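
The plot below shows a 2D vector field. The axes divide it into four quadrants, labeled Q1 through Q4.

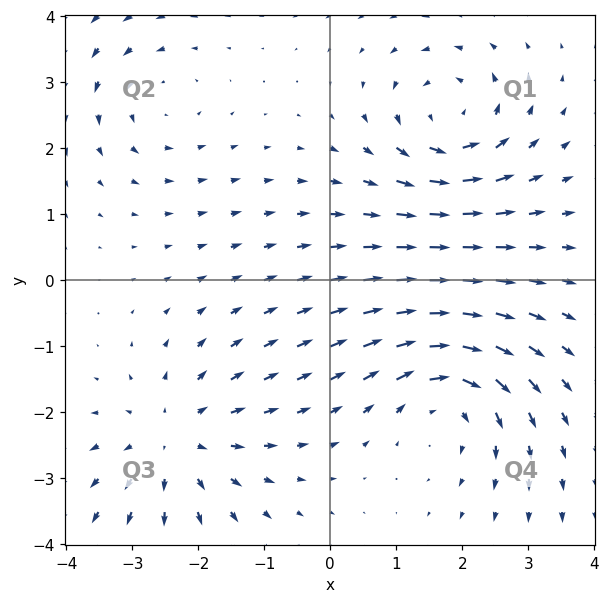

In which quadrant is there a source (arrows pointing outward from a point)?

The source sits at approximately (-2.3, -2.4), which lies in quadrant Q3. The divergence there is about +4, positive as expected for a source.

Q3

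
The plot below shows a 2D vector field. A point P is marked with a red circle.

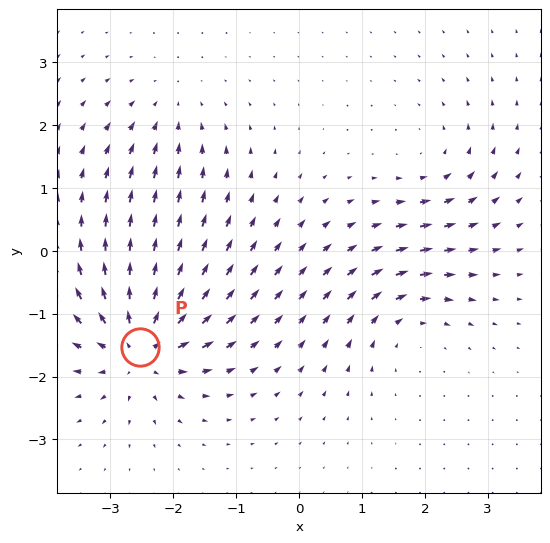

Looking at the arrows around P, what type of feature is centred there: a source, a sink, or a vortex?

At P (-2.5, -1.5) the arrows spread outward. Divergence about +7, curl ≈0 — positive divergence with near-zero curl is a source.

source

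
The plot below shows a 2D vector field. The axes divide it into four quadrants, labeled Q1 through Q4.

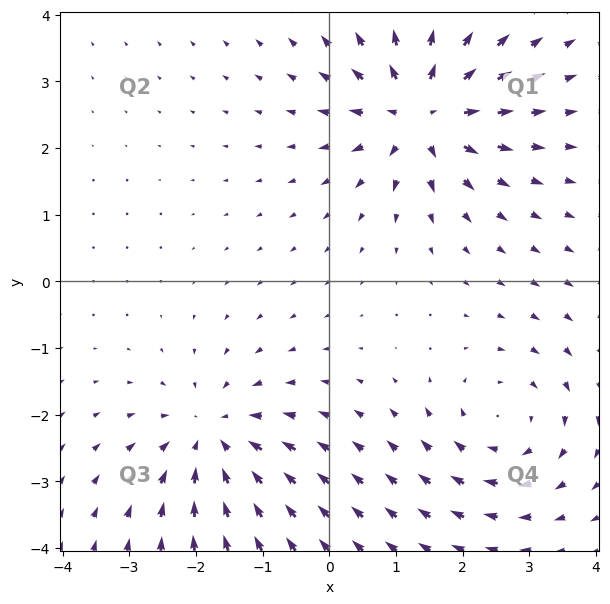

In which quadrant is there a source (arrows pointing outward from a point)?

The source sits at approximately (1.4, 2.5), which lies in quadrant Q1. The divergence there is about +7, positive as expected for a source.

Q1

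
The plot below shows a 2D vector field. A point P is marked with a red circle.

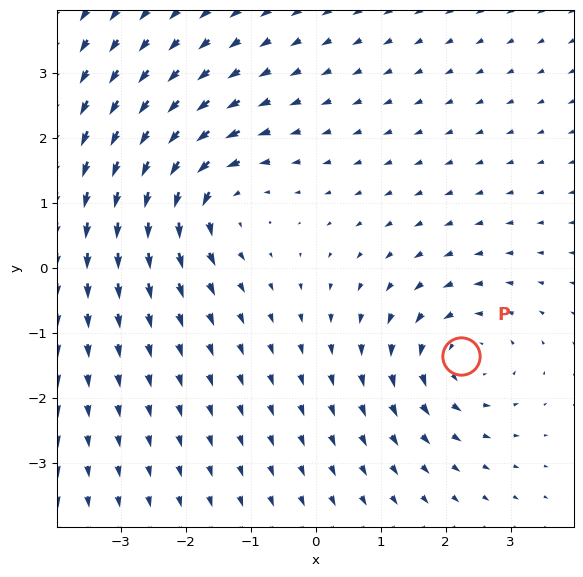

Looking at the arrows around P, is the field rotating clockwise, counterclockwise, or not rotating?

counterclockwise

Near P at (2.2, -1.4) the arrows circulate counterclockwise. The curl (z-component) there is about +3; positive curl means counterclockwise rotation.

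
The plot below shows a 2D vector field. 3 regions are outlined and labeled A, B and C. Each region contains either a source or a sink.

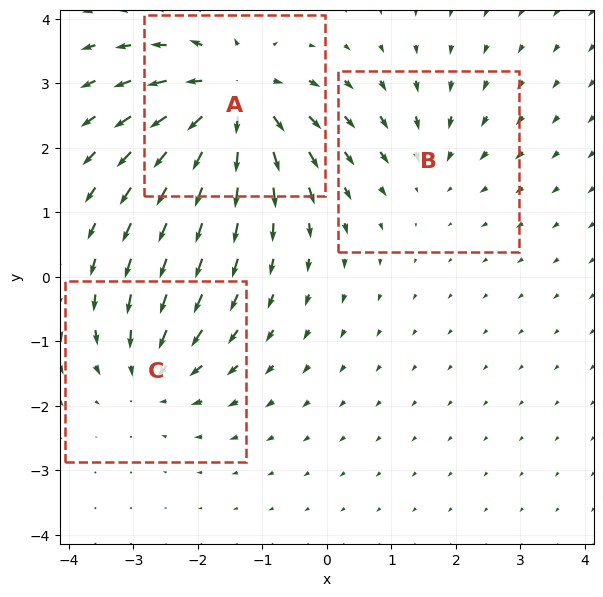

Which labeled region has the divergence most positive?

A

Divergence at each region's feature centre — A: about +6, B: about -2, C: about -4. Region A is most positive.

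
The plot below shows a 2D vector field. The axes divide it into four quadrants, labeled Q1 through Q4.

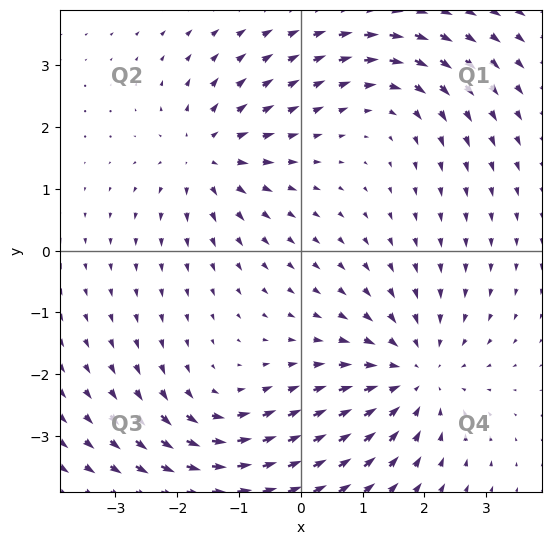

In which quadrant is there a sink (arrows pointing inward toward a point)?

Q4

The sink sits at approximately (1.8, -2.0), which lies in quadrant Q4. The divergence there is about -3, negative as expected for a sink.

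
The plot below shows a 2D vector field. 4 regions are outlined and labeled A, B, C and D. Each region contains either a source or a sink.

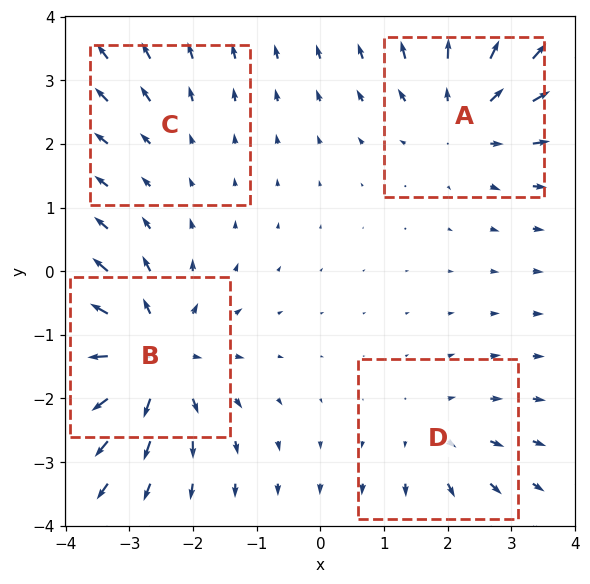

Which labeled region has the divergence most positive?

Divergence at each region's feature centre — A: about +5, B: about +7, C: about +2, D: about +3. Region B is most positive.

B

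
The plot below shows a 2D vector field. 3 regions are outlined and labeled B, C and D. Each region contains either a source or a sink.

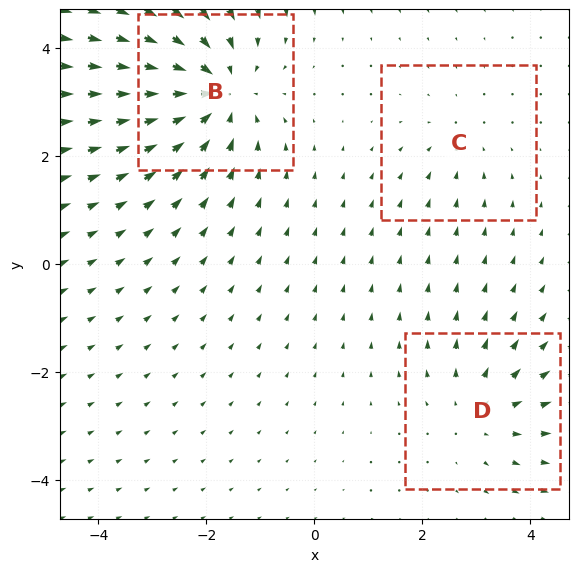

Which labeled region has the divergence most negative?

Divergence at each region's feature centre — B: about -5, C: about -2, D: about +3. Region B is most negative.

B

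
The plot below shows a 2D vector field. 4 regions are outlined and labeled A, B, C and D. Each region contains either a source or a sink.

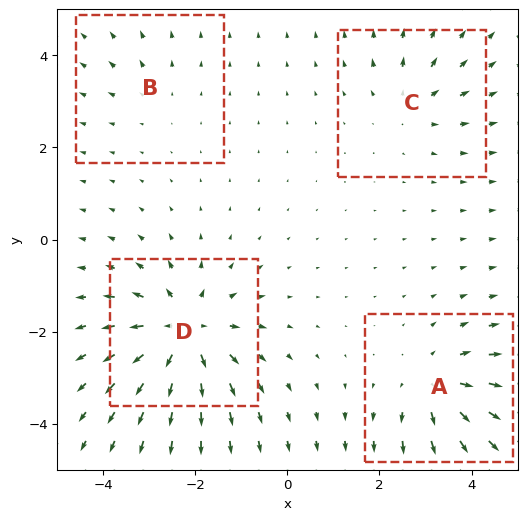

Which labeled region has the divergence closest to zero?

B

Divergence at each region's feature centre — A: about +5, B: about +2, C: about +4, D: about +7. Region B is closest to zero.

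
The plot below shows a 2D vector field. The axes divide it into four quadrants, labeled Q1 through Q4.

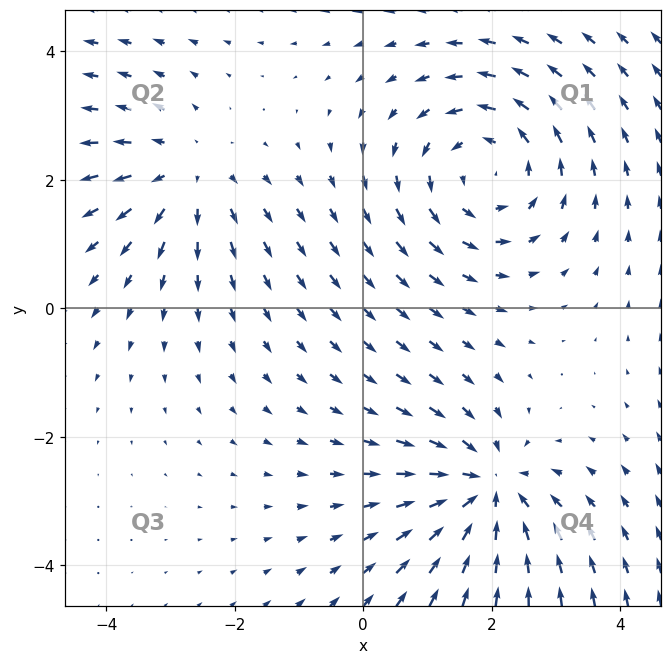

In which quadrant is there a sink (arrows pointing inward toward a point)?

The sink sits at approximately (1.9, -2.8), which lies in quadrant Q4. The divergence there is about -5, negative as expected for a sink.

Q4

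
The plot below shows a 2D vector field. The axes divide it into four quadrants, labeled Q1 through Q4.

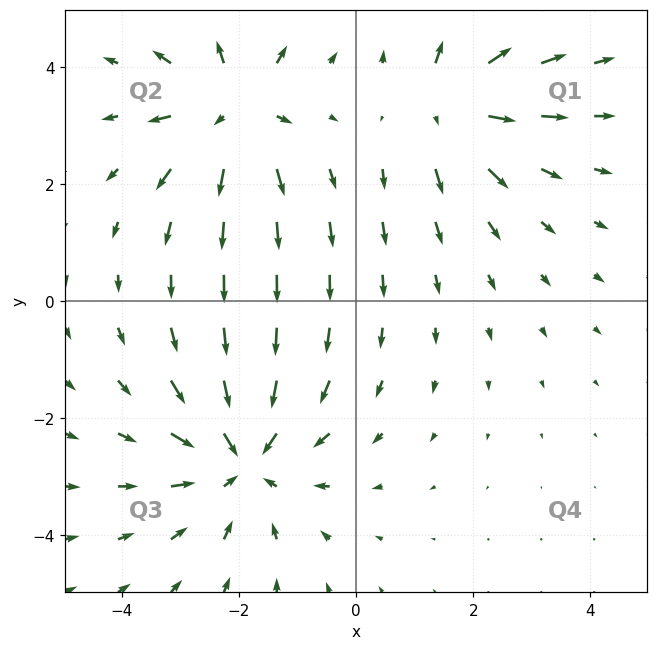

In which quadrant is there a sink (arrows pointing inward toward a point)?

Q3

The sink sits at approximately (-1.9, -2.7), which lies in quadrant Q3. The divergence there is about -4, negative as expected for a sink.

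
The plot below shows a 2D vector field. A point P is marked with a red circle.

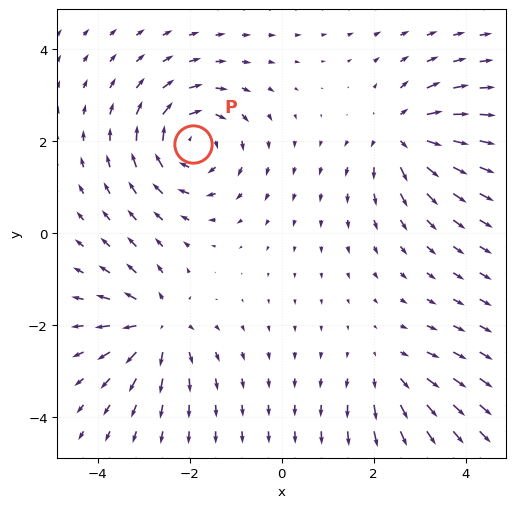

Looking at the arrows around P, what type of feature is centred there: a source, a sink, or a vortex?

vortex

At P (-1.9, 1.9) the arrows circulate clockwise. Divergence ≈0, curl about -5 — near-zero divergence with nonzero curl is a vortex.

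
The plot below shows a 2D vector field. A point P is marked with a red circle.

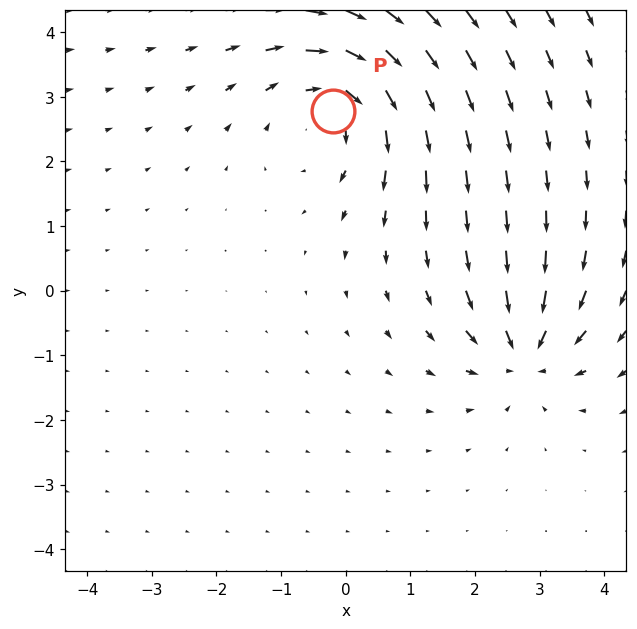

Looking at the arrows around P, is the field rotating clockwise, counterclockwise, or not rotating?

Near P at (-0.2, 2.8) the arrows circulate clockwise. The curl (z-component) there is about -4; negative curl means clockwise rotation.

clockwise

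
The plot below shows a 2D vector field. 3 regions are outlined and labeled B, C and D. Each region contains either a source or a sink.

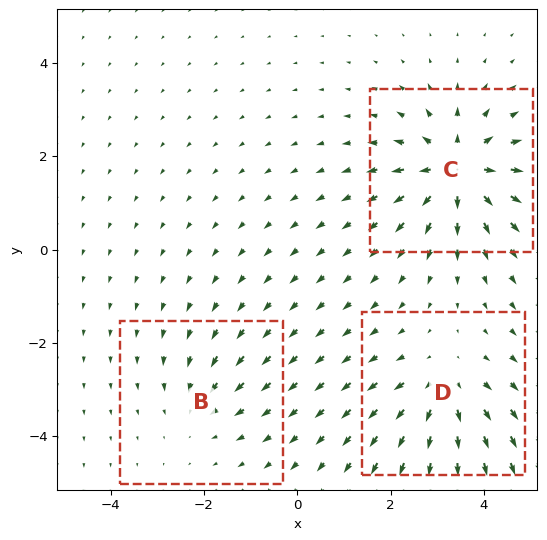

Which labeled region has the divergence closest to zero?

B

Divergence at each region's feature centre — B: about -2, C: about +5, D: about +3. Region B is closest to zero.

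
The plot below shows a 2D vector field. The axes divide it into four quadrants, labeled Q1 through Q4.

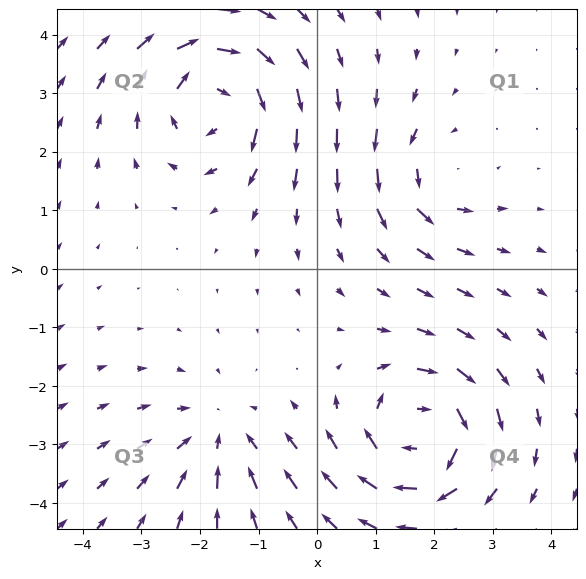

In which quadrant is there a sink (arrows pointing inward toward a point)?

The sink sits at approximately (-1.7, -2.9), which lies in quadrant Q3. The divergence there is about -3, negative as expected for a sink.

Q3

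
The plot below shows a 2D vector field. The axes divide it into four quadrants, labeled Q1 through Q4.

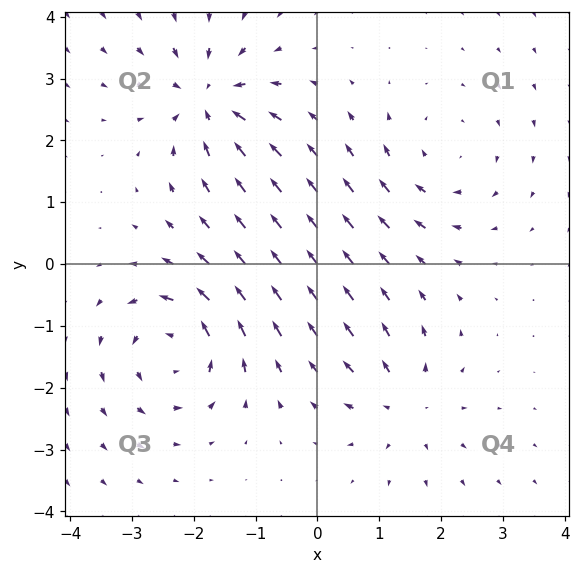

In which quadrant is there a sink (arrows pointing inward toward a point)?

The sink sits at approximately (-1.8, 2.7), which lies in quadrant Q2. The divergence there is about -6, negative as expected for a sink.

Q2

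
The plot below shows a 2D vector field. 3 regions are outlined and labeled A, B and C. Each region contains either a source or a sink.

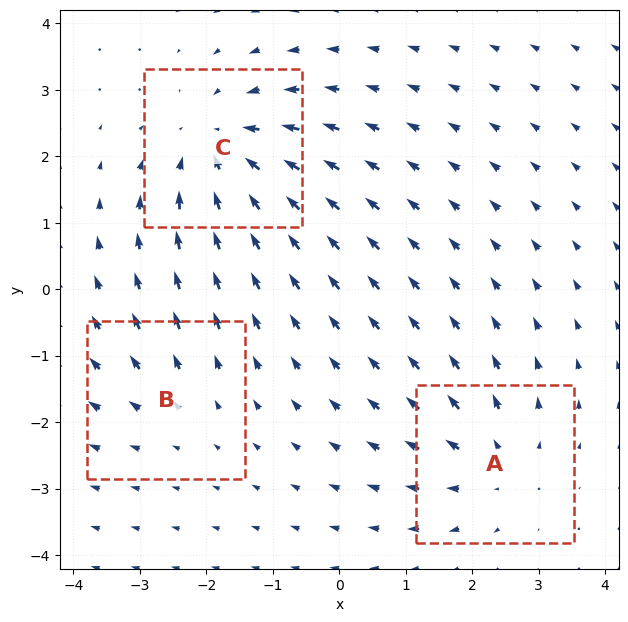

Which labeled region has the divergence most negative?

C

Divergence at each region's feature centre — A: about +3, B: about +2, C: about -4. Region C is most negative.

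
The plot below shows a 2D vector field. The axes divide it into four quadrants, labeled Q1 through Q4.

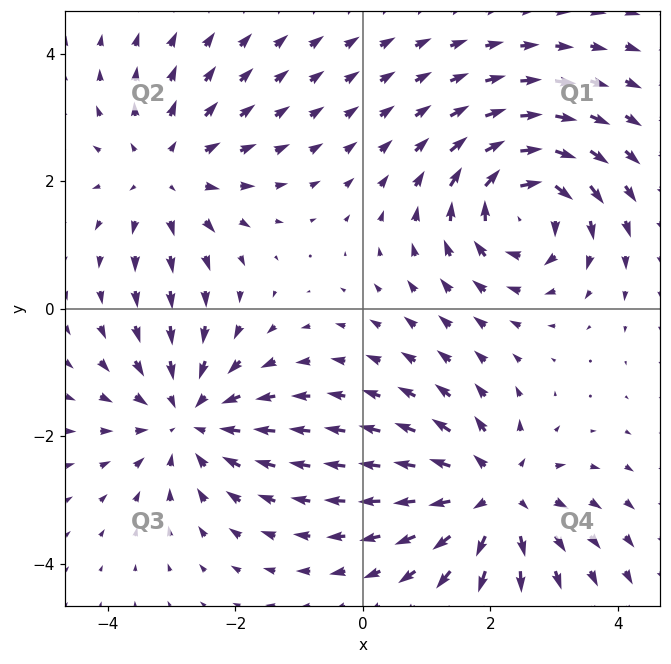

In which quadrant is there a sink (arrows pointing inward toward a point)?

The sink sits at approximately (-2.7, -1.7), which lies in quadrant Q3. The divergence there is about -4, negative as expected for a sink.

Q3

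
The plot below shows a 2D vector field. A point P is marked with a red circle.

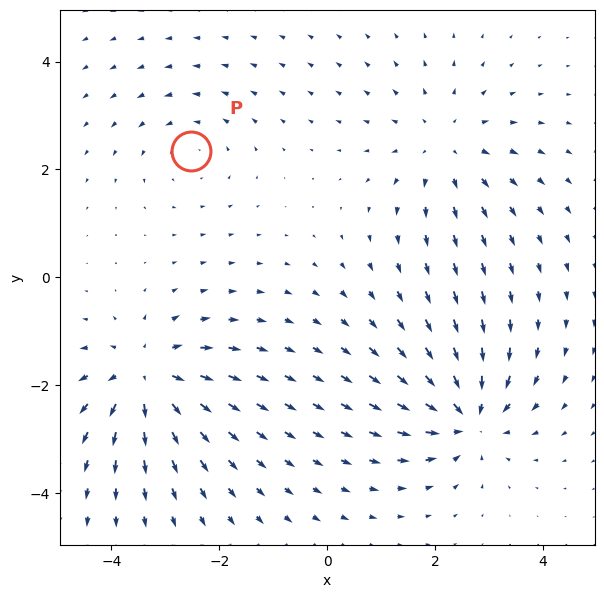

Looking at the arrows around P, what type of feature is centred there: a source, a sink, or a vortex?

vortex

At P (-2.5, 2.3) the arrows circulate counterclockwise. Divergence ≈0, curl about +2 — near-zero divergence with nonzero curl is a vortex.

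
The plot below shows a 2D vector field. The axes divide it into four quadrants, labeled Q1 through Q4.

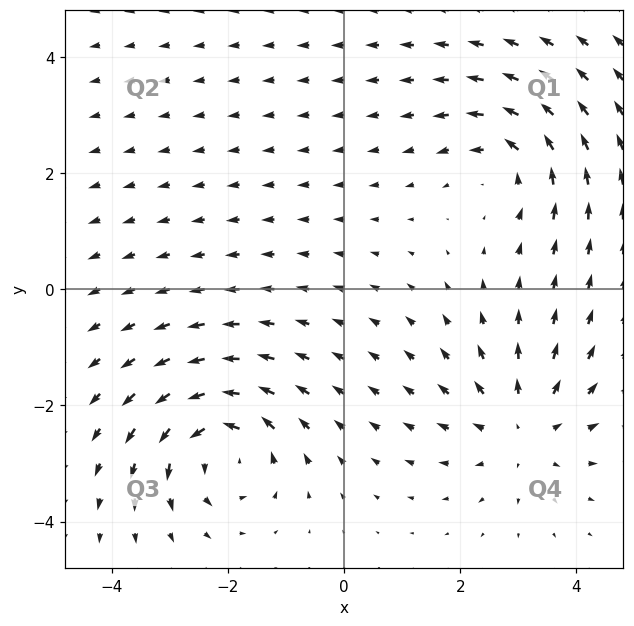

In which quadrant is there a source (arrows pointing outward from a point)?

The source sits at approximately (3.1, -2.4), which lies in quadrant Q4. The divergence there is about +4, positive as expected for a source.

Q4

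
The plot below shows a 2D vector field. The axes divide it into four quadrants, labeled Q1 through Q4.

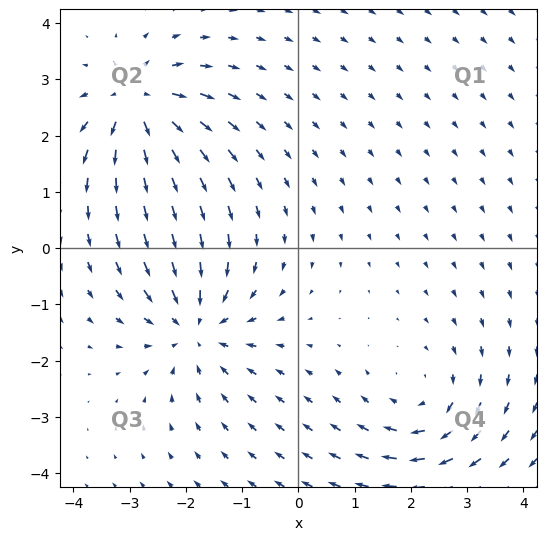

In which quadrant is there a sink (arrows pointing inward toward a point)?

Q3

The sink sits at approximately (-1.8, -1.4), which lies in quadrant Q3. The divergence there is about -4, negative as expected for a sink.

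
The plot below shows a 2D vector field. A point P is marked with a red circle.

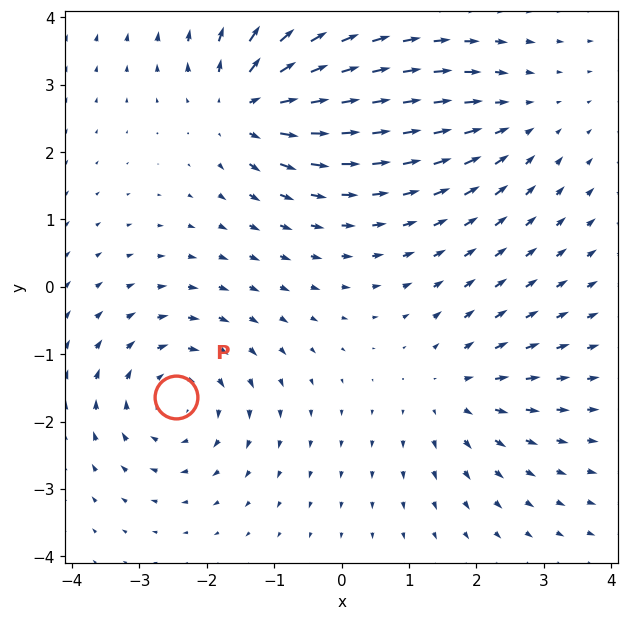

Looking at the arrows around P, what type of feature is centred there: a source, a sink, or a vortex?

vortex

At P (-2.5, -1.6) the arrows circulate clockwise. Divergence ≈0, curl about -5 — near-zero divergence with nonzero curl is a vortex.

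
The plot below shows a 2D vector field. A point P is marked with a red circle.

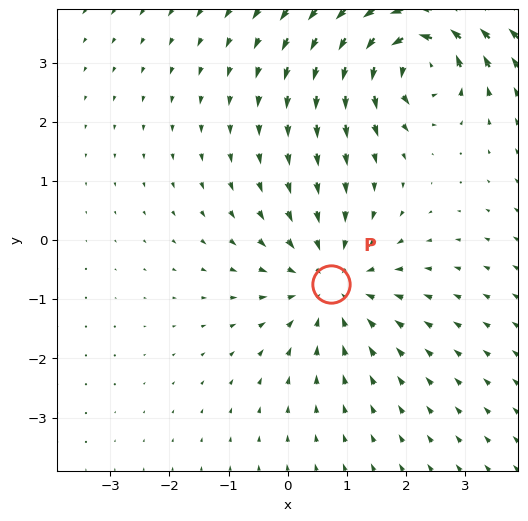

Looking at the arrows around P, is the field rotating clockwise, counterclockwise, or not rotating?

not rotating

Near P at (0.7, -0.7) the arrows show no circulation. The curl there is ≈0.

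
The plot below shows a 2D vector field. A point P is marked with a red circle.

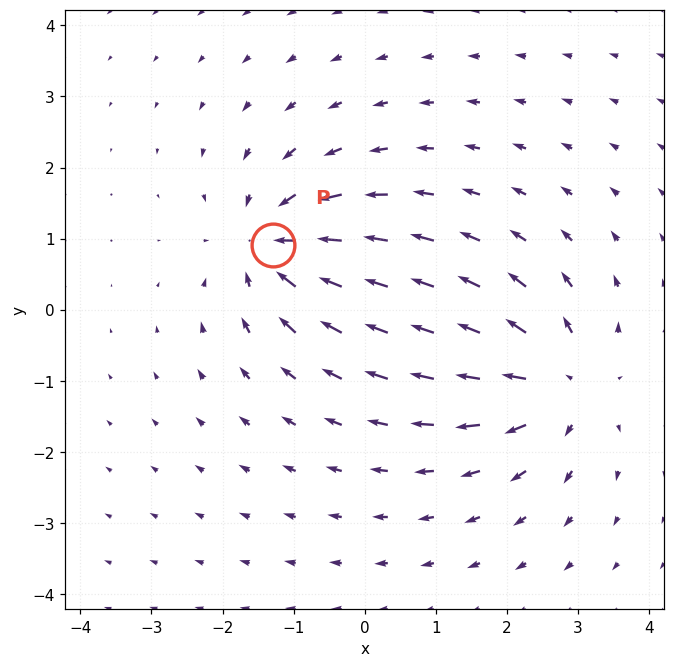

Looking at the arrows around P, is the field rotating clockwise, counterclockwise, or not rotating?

Near P at (-1.3, 0.9) the arrows show no circulation. The curl there is ≈0.

not rotating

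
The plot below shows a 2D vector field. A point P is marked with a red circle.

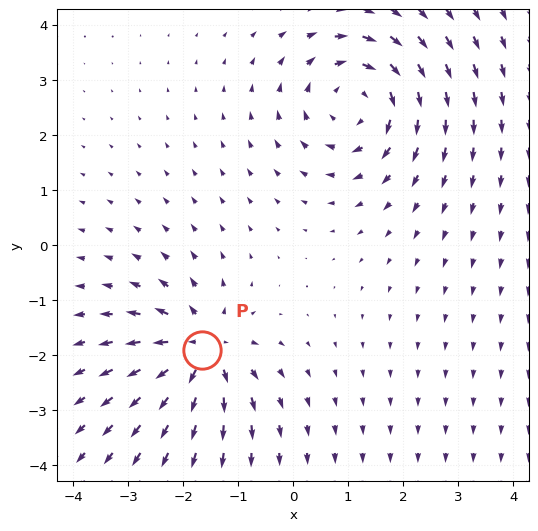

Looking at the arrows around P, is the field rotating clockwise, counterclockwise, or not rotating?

Near P at (-1.7, -1.9) the arrows show no circulation. The curl there is ≈0.

not rotating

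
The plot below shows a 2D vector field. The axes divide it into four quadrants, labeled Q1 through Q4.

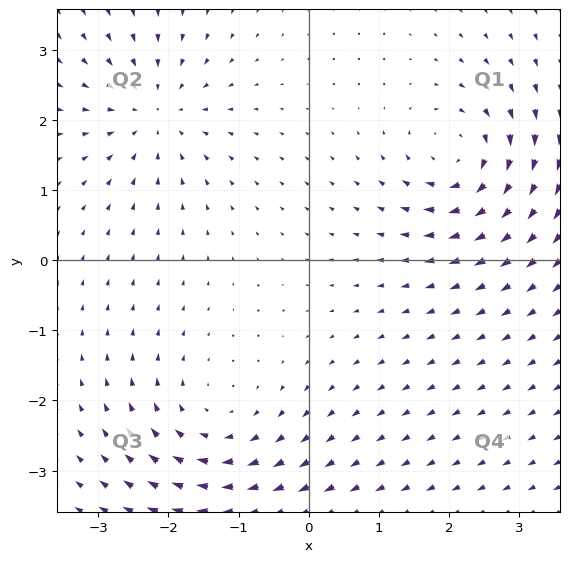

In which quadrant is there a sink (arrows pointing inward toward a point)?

Q2

The sink sits at approximately (-2.2, 2.1), which lies in quadrant Q2. The divergence there is about -5, negative as expected for a sink.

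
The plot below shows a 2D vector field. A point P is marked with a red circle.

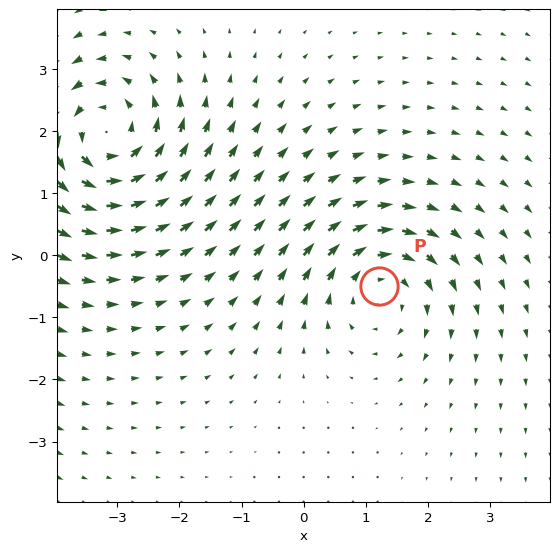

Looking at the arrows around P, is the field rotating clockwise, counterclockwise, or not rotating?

clockwise

Near P at (1.2, -0.5) the arrows circulate clockwise. The curl (z-component) there is about -3; negative curl means clockwise rotation.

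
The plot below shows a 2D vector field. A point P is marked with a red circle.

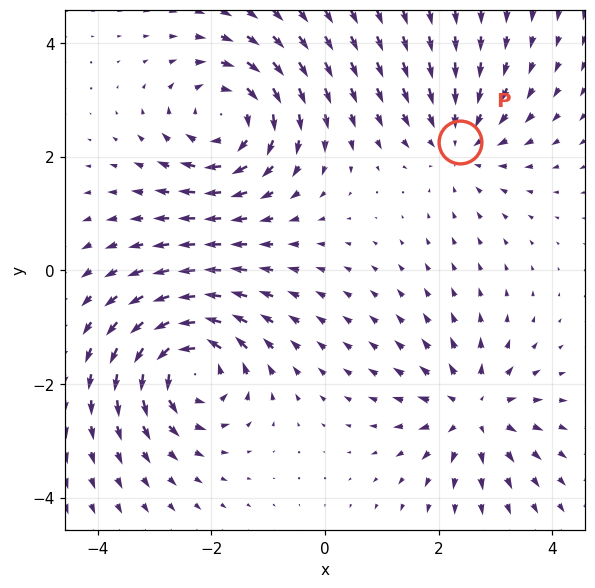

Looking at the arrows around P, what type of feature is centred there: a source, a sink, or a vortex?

At P (2.4, 2.3) the arrows converge inward. Divergence about -4, curl ≈0 — negative divergence with near-zero curl is a sink.

sink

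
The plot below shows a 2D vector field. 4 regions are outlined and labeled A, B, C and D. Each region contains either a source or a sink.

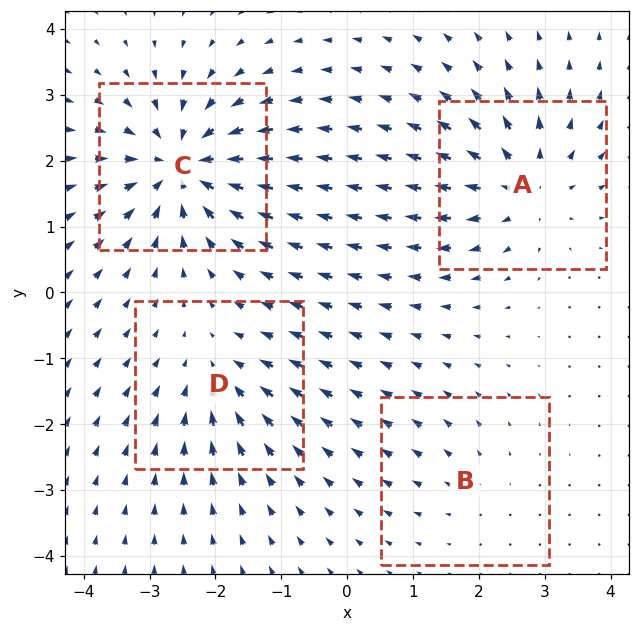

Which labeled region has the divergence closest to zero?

B

Divergence at each region's feature centre — A: about +6, B: about +2, C: about -8, D: about -4. Region B is closest to zero.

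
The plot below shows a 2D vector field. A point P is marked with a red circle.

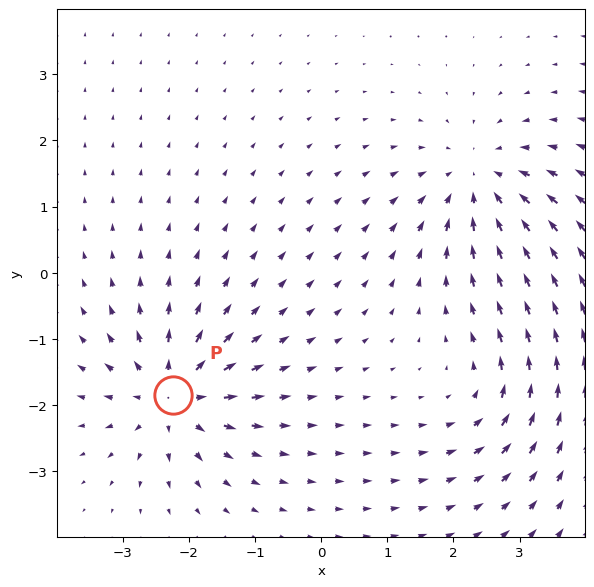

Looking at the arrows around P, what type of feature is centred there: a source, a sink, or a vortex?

source

At P (-2.2, -1.8) the arrows spread outward. Divergence about +7, curl ≈0 — positive divergence with near-zero curl is a source.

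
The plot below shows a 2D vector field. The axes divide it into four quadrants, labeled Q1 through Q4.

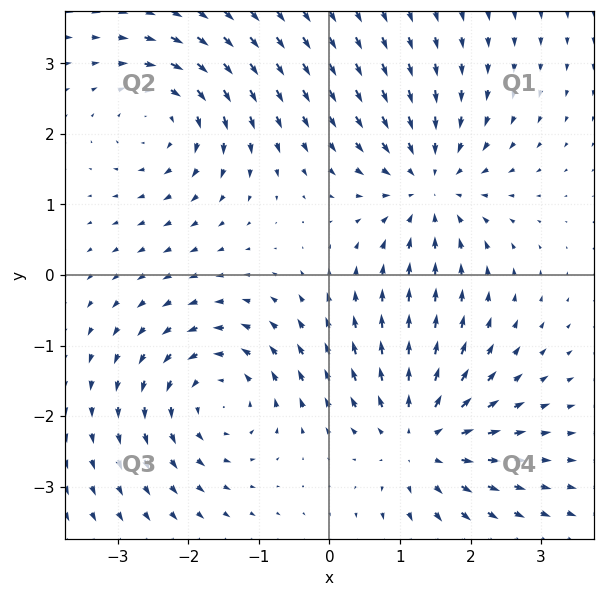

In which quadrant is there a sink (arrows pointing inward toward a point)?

Q1

The sink sits at approximately (1.4, 1.3), which lies in quadrant Q1. The divergence there is about -3, negative as expected for a sink.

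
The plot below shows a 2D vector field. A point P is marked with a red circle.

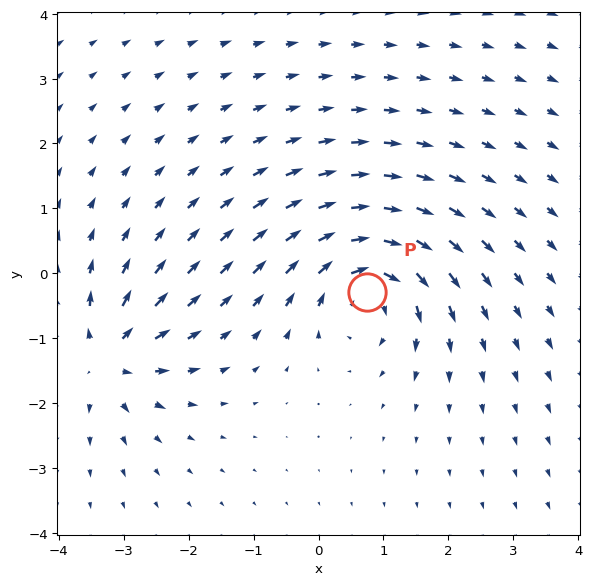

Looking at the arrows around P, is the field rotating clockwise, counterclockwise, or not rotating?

clockwise

Near P at (0.7, -0.3) the arrows circulate clockwise. The curl (z-component) there is about -6; negative curl means clockwise rotation.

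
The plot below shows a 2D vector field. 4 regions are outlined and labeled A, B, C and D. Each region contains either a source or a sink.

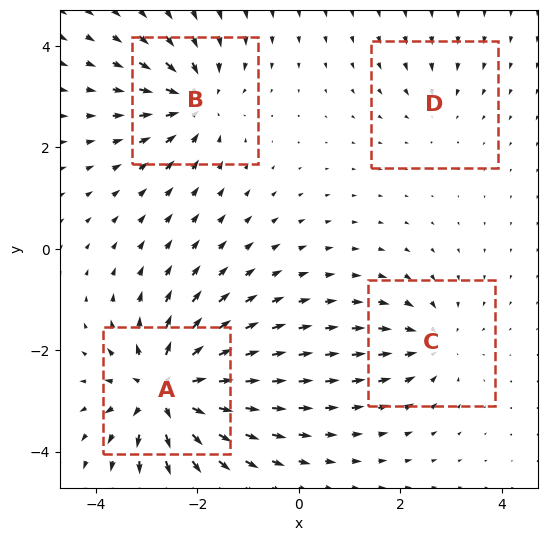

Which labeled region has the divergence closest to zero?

Divergence at each region's feature centre — A: about +8, B: about -5, C: about -4, D: about -2. Region D is closest to zero.

D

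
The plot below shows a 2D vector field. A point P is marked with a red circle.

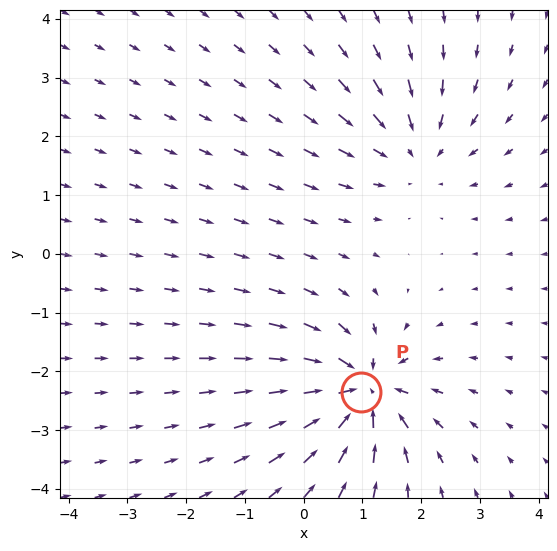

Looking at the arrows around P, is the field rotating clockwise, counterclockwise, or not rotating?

not rotating

Near P at (1.0, -2.3) the arrows show no circulation. The curl there is ≈0.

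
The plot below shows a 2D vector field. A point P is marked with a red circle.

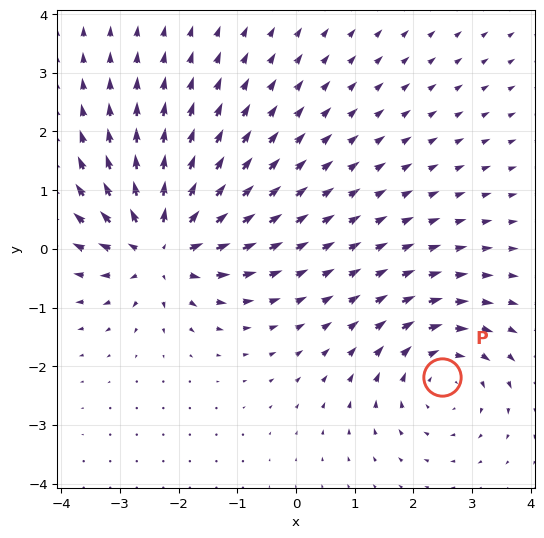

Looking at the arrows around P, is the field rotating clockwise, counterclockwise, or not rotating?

Near P at (2.5, -2.2) the arrows circulate clockwise. The curl (z-component) there is about -3; negative curl means clockwise rotation.

clockwise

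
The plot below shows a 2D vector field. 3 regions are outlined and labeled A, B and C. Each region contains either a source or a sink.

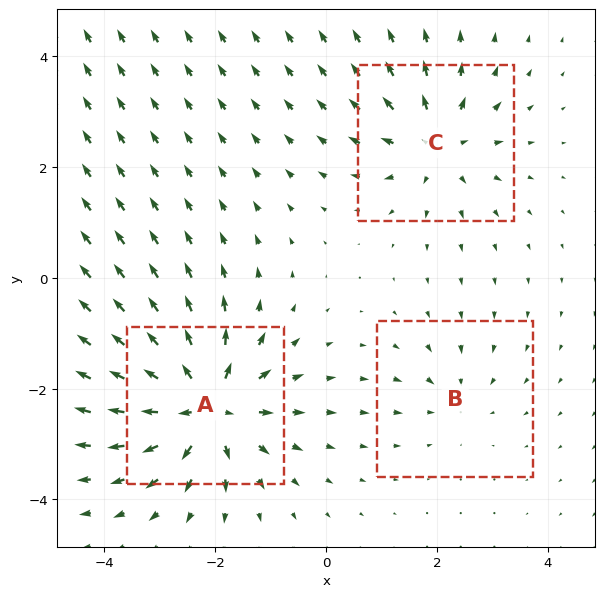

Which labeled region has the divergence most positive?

Divergence at each region's feature centre — A: about +6, B: about -2, C: about +4. Region A is most positive.

A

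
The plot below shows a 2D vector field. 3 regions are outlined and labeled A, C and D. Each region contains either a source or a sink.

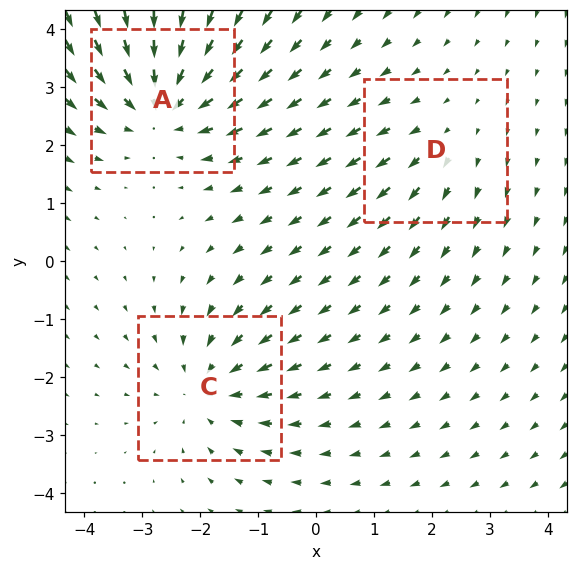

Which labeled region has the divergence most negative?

Divergence at each region's feature centre — A: about -4, C: about -3, D: about +2. Region A is most negative.

A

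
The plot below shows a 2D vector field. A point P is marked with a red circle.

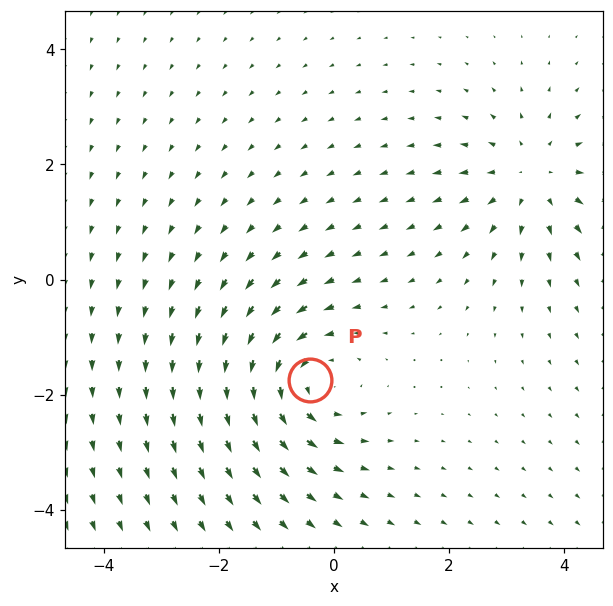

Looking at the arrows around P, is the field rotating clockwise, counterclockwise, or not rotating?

Near P at (-0.4, -1.8) the arrows circulate counterclockwise. The curl (z-component) there is about +3; positive curl means counterclockwise rotation.

counterclockwise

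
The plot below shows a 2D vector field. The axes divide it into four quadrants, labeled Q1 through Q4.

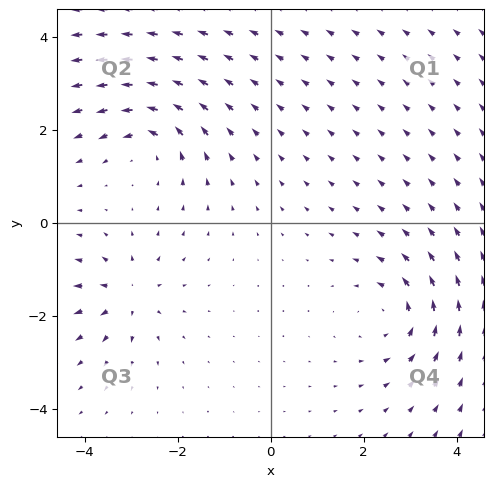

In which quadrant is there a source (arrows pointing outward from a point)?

The source sits at approximately (-3.1, -1.5), which lies in quadrant Q3. The divergence there is about +4, positive as expected for a source.

Q3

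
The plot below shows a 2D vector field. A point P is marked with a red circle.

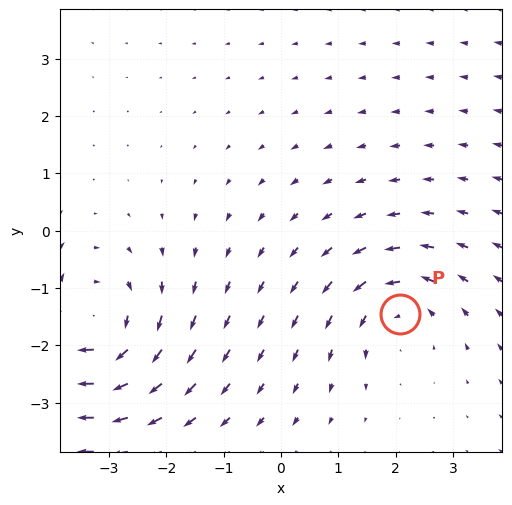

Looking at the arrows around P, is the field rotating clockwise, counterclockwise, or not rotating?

counterclockwise

Near P at (2.1, -1.5) the arrows circulate counterclockwise. The curl (z-component) there is about +3; positive curl means counterclockwise rotation.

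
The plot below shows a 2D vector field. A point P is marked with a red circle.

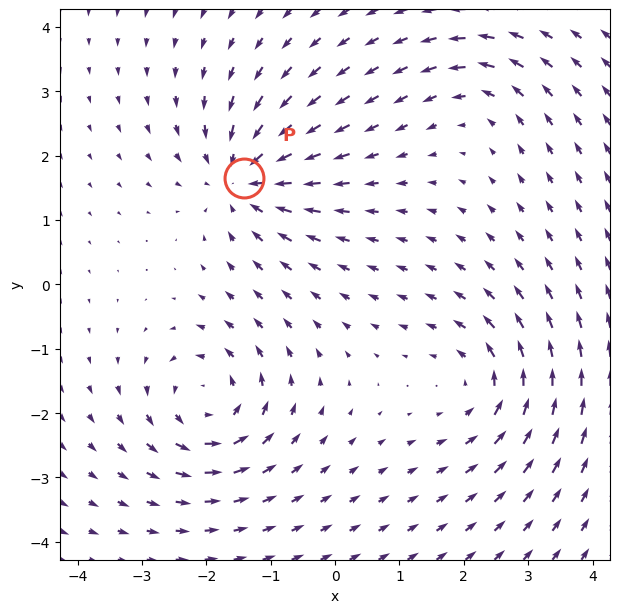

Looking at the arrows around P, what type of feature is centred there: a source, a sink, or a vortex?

sink

At P (-1.4, 1.6) the arrows converge inward. Divergence about -6, curl ≈0 — negative divergence with near-zero curl is a sink.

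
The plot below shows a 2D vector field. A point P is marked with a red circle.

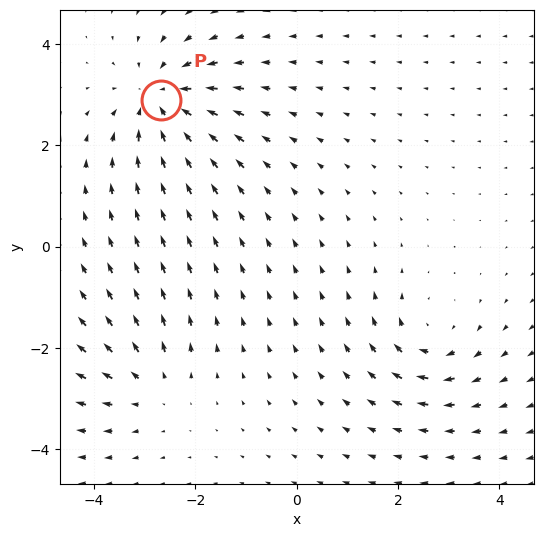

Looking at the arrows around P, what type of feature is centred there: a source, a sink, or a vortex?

At P (-2.7, 2.9) the arrows converge inward. Divergence about -5, curl ≈0 — negative divergence with near-zero curl is a sink.

sink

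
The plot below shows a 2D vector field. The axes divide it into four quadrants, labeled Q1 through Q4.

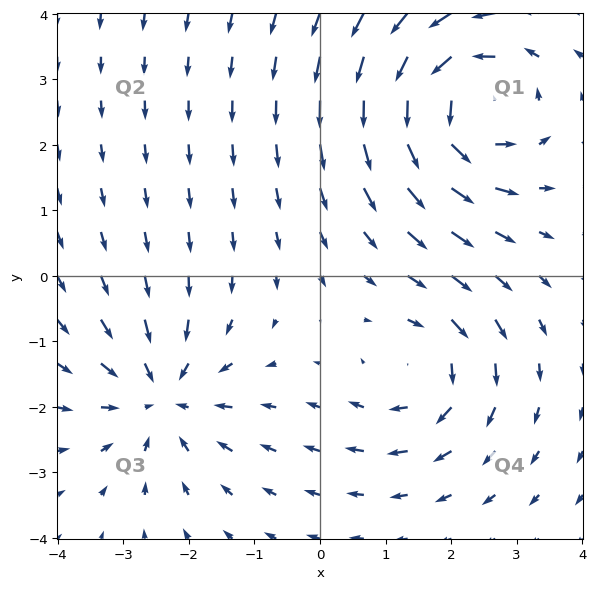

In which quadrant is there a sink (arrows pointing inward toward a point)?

The sink sits at approximately (-2.4, -1.8), which lies in quadrant Q3. The divergence there is about -3, negative as expected for a sink.

Q3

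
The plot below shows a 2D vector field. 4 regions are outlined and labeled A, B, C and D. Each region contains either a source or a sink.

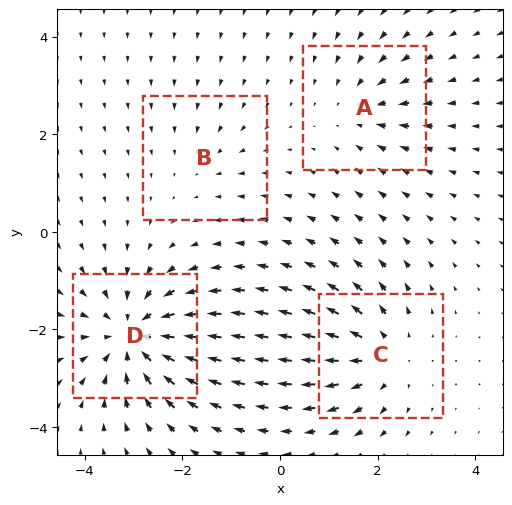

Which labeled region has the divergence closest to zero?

Divergence at each region's feature centre — A: about -3, B: about -2, C: about +5, D: about -7. Region B is closest to zero.

B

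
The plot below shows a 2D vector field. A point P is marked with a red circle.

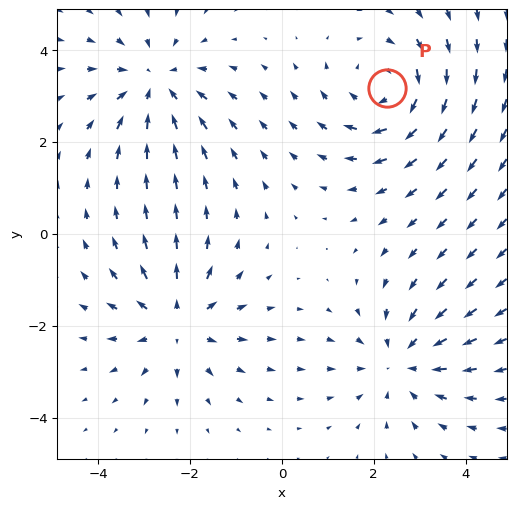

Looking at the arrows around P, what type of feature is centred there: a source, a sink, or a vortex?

At P (2.3, 3.2) the arrows circulate clockwise. Divergence ≈0, curl about -4 — near-zero divergence with nonzero curl is a vortex.

vortex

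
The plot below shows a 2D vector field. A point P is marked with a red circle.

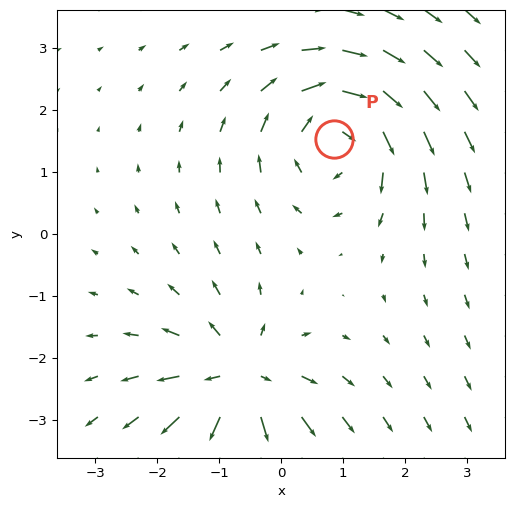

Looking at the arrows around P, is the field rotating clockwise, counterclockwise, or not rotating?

Near P at (0.8, 1.5) the arrows circulate clockwise. The curl (z-component) there is about -4; negative curl means clockwise rotation.

clockwise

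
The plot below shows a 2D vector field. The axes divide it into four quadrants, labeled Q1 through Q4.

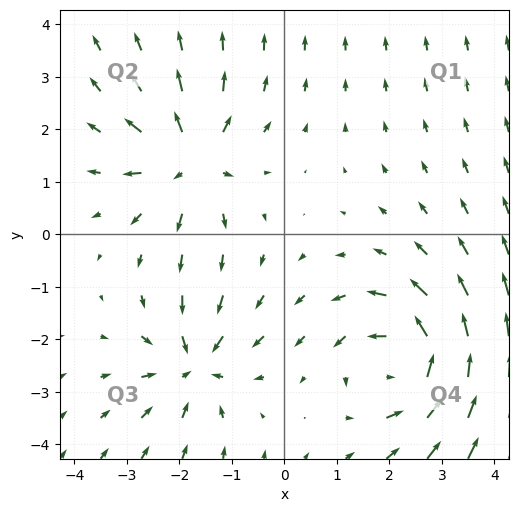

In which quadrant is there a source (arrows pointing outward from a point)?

The source sits at approximately (-1.8, 1.4), which lies in quadrant Q2. The divergence there is about +4, positive as expected for a source.

Q2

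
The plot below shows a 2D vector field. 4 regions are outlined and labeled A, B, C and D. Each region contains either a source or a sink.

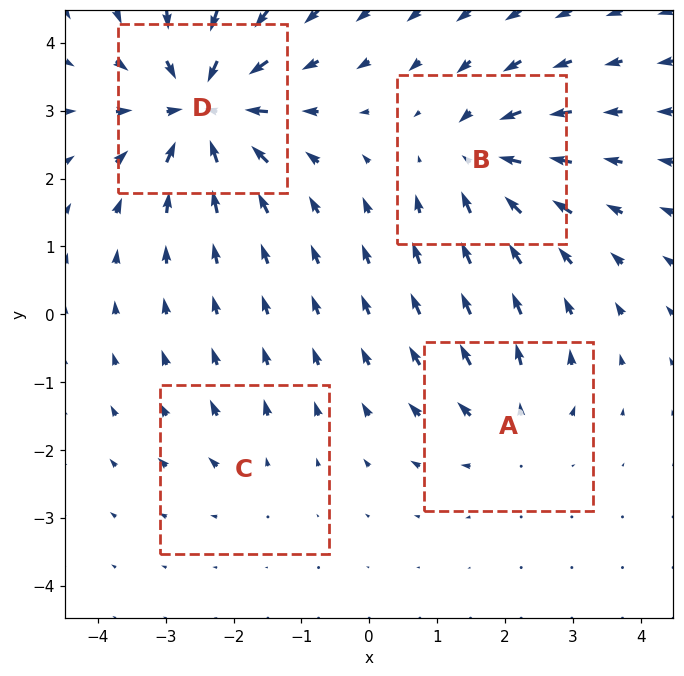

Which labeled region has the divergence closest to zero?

C

Divergence at each region's feature centre — A: about +4, B: about -6, C: about +2, D: about -9. Region C is closest to zero.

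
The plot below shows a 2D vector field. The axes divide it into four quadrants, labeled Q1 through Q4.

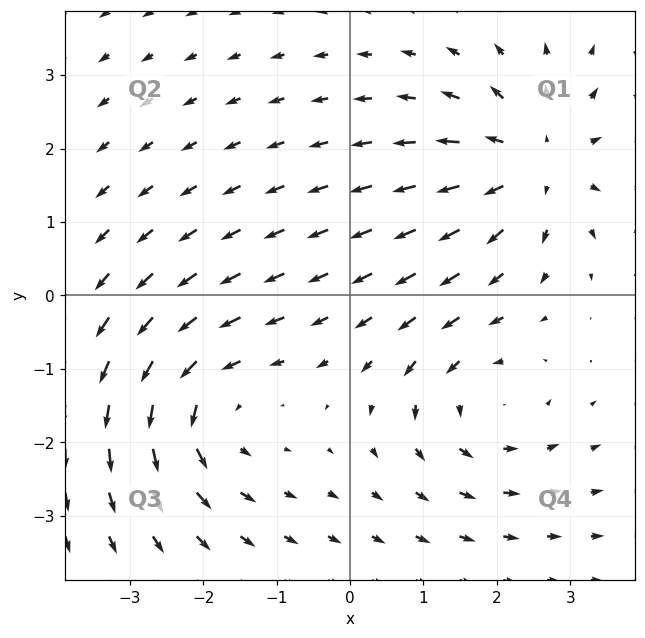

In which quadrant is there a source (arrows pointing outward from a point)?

Q1

The source sits at approximately (2.5, 1.8), which lies in quadrant Q1. The divergence there is about +4, positive as expected for a source.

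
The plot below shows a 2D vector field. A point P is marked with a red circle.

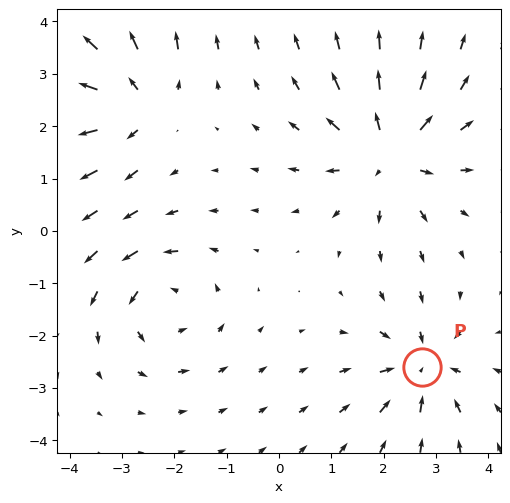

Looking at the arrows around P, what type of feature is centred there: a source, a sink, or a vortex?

sink

At P (2.7, -2.6) the arrows converge inward. Divergence about -5, curl ≈0 — negative divergence with near-zero curl is a sink.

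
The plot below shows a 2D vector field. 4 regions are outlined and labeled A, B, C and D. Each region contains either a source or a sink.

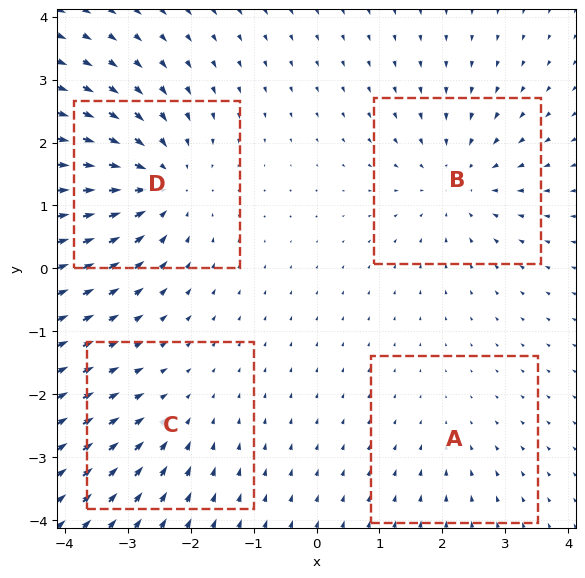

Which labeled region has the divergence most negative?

D

Divergence at each region's feature centre — A: about -2, B: about -5, C: about -3, D: about -6. Region D is most negative.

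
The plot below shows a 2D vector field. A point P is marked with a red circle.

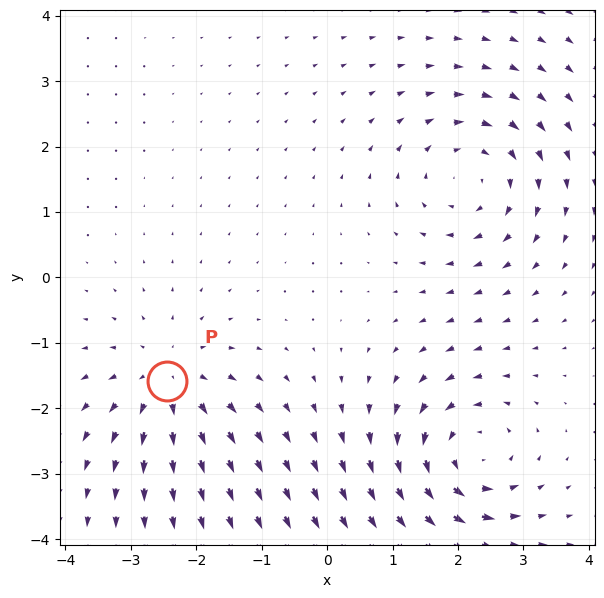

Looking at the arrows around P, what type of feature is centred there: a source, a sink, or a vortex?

At P (-2.4, -1.6) the arrows spread outward. Divergence about +5, curl ≈0 — positive divergence with near-zero curl is a source.

source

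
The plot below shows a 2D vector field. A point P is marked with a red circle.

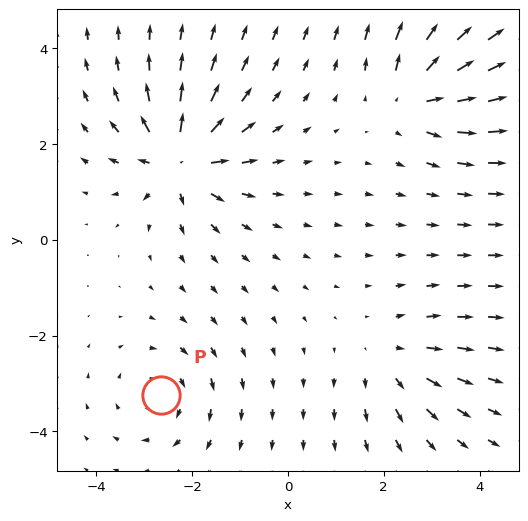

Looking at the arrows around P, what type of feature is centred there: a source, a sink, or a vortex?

At P (-2.7, -3.2) the arrows circulate clockwise. Divergence ≈0, curl about -3 — near-zero divergence with nonzero curl is a vortex.

vortex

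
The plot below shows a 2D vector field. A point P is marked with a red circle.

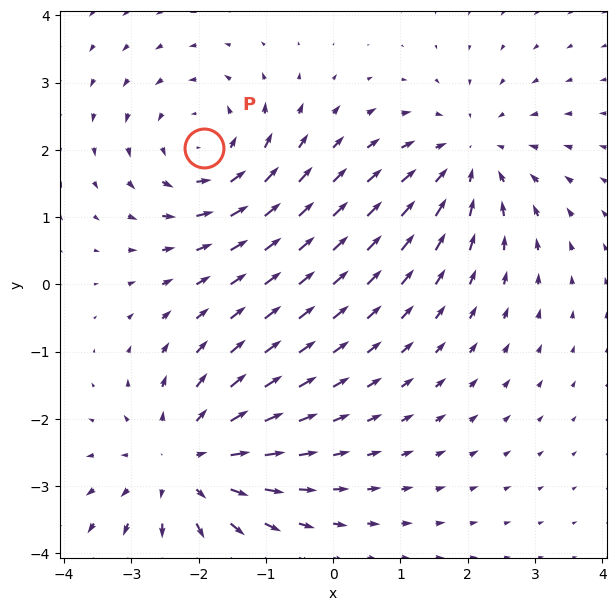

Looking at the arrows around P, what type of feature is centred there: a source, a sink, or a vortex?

At P (-1.9, 2.0) the arrows circulate counterclockwise. Divergence ≈0, curl about +3 — near-zero divergence with nonzero curl is a vortex.

vortex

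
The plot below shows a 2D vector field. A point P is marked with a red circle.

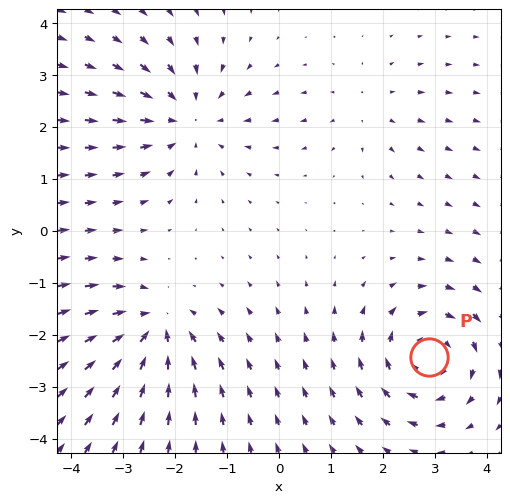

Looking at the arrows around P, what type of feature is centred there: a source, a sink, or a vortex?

At P (2.9, -2.4) the arrows circulate clockwise. Divergence ≈0, curl about -5 — near-zero divergence with nonzero curl is a vortex.

vortex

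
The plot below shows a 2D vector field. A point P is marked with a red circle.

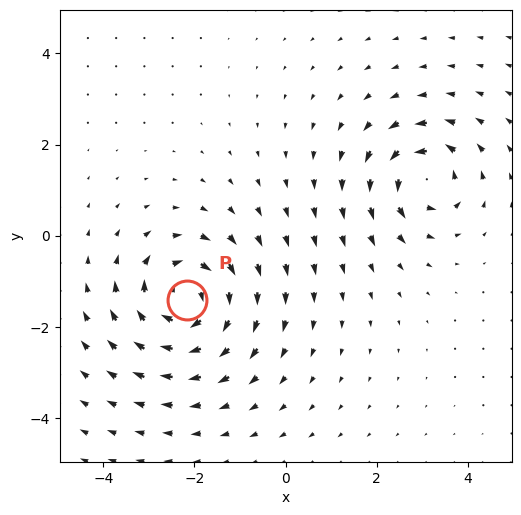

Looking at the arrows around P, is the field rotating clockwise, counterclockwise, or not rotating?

Near P at (-2.2, -1.4) the arrows circulate clockwise. The curl (z-component) there is about -4; negative curl means clockwise rotation.

clockwise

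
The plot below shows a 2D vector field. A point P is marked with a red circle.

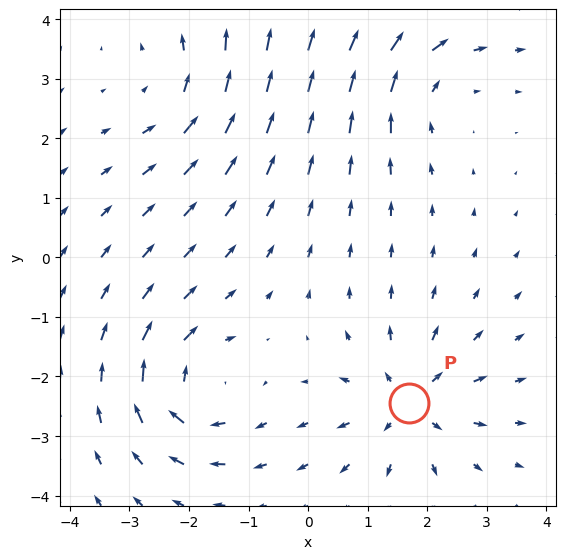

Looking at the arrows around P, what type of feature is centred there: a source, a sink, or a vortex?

source

At P (1.7, -2.4) the arrows spread outward. Divergence about +4, curl ≈0 — positive divergence with near-zero curl is a source.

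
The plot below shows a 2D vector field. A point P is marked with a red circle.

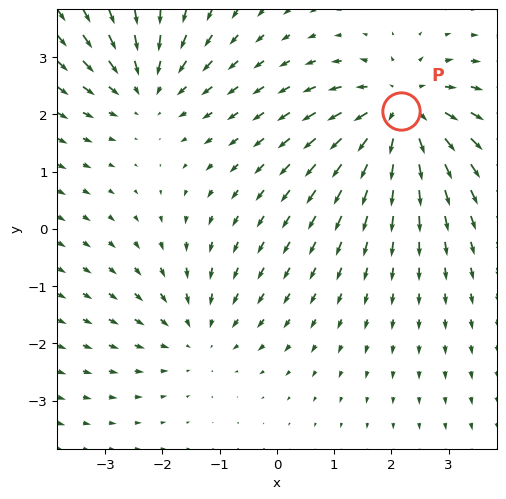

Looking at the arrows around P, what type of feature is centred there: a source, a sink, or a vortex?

At P (2.2, 2.1) the arrows spread outward. Divergence about +5, curl ≈0 — positive divergence with near-zero curl is a source.

source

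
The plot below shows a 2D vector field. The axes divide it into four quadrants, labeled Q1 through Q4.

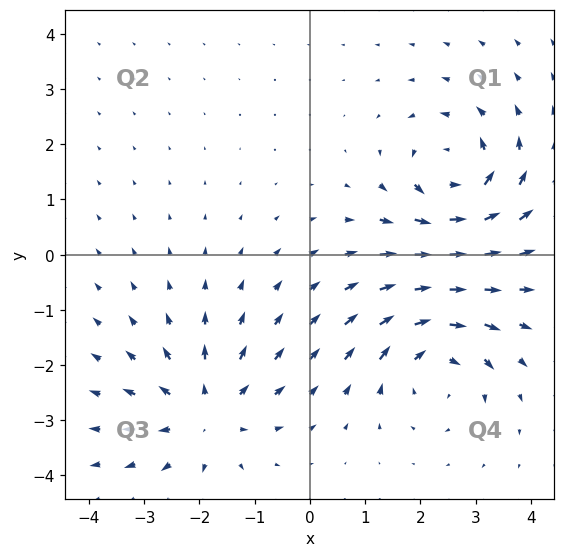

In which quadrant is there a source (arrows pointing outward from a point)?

The source sits at approximately (-1.9, -2.9), which lies in quadrant Q3. The divergence there is about +4, positive as expected for a source.

Q3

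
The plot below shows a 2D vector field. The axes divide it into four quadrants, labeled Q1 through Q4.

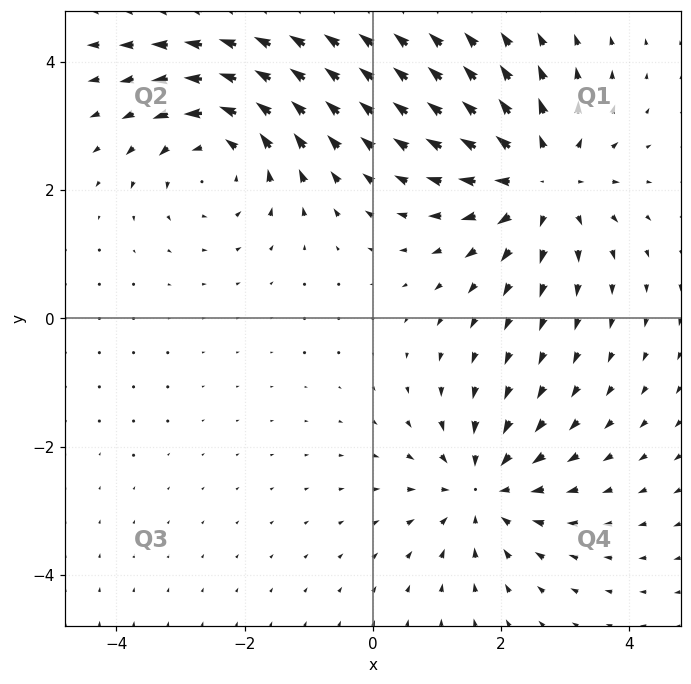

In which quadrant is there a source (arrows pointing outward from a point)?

Q1

The source sits at approximately (2.6, 2.2), which lies in quadrant Q1. The divergence there is about +4, positive as expected for a source.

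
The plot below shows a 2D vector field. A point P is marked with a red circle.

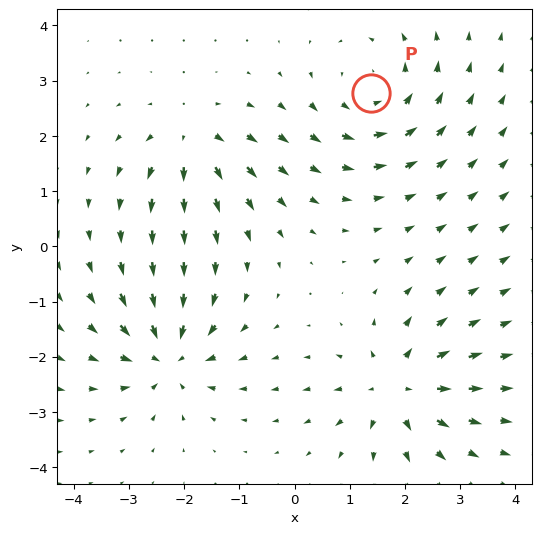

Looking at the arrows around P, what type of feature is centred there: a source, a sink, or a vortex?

At P (1.4, 2.8) the arrows circulate counterclockwise. Divergence ≈0, curl about +4 — near-zero divergence with nonzero curl is a vortex.

vortex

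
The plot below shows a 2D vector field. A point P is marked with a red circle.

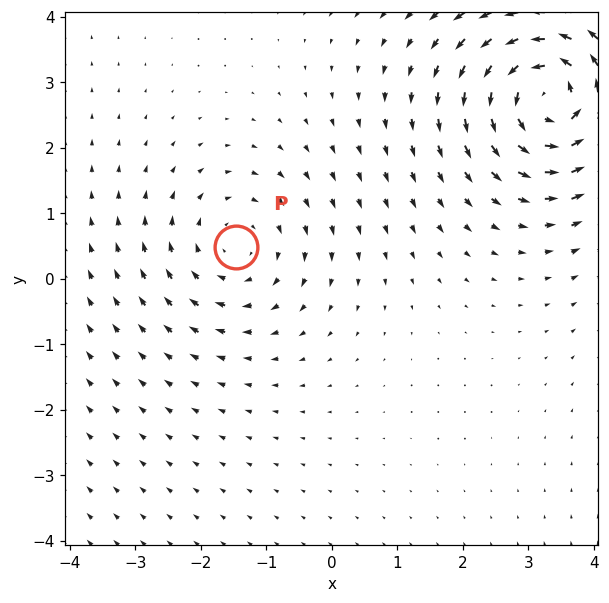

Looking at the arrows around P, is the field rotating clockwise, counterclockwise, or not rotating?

Near P at (-1.5, 0.5) the arrows circulate clockwise. The curl (z-component) there is about -2; negative curl means clockwise rotation.

clockwise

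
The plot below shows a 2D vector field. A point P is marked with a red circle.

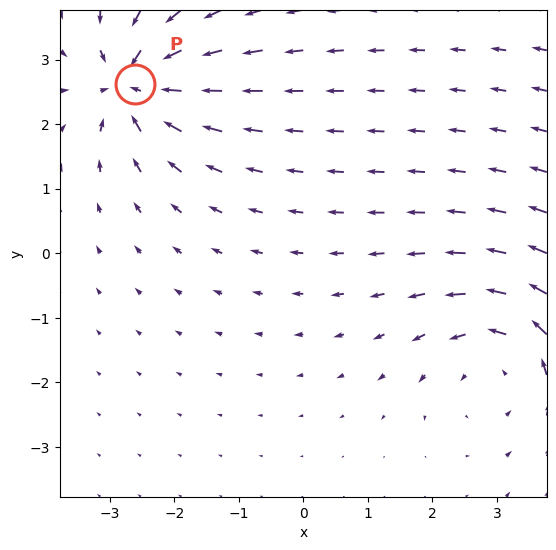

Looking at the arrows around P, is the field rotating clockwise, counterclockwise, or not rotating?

not rotating

Near P at (-2.6, 2.6) the arrows show no circulation. The curl there is ≈0.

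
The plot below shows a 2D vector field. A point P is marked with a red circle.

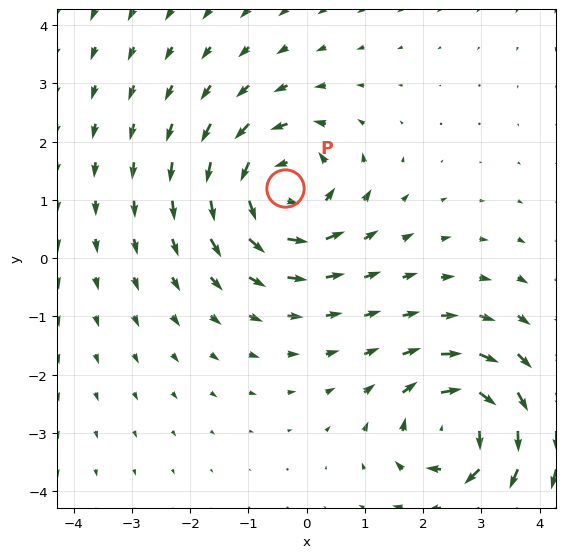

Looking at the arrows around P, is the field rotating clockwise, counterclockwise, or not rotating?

Near P at (-0.4, 1.2) the arrows circulate counterclockwise. The curl (z-component) there is about +5; positive curl means counterclockwise rotation.

counterclockwise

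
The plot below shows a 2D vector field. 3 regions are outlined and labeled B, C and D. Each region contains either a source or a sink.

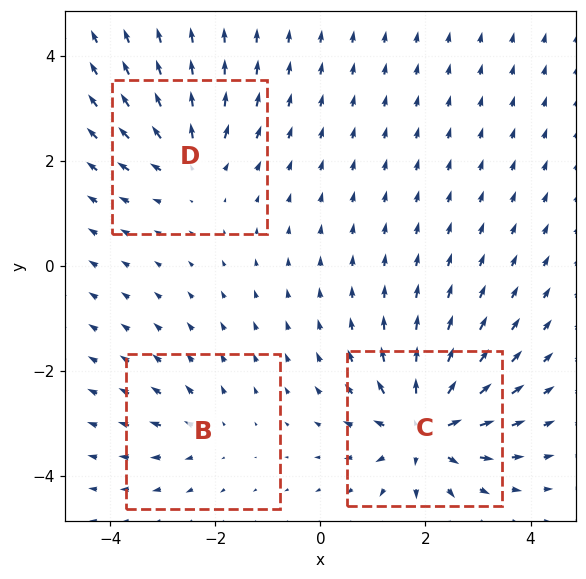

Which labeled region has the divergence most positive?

C

Divergence at each region's feature centre — B: about +3, C: about +6, D: about +4. Region C is most positive.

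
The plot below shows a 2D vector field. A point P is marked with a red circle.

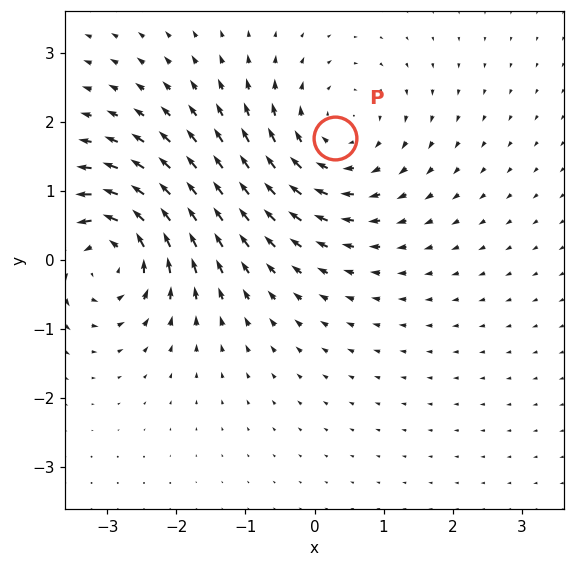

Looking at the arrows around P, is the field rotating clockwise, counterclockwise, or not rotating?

clockwise

Near P at (0.3, 1.8) the arrows circulate clockwise. The curl (z-component) there is about -3; negative curl means clockwise rotation.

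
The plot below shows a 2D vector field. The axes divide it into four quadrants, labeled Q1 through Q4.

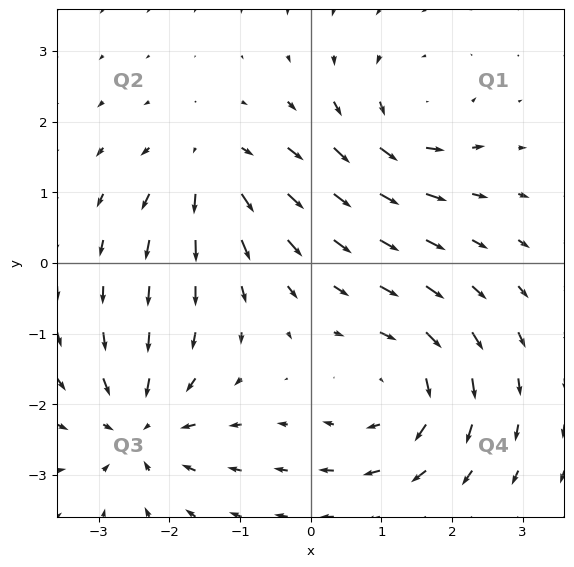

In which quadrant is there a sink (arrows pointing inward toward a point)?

The sink sits at approximately (-2.4, -2.3), which lies in quadrant Q3. The divergence there is about -6, negative as expected for a sink.

Q3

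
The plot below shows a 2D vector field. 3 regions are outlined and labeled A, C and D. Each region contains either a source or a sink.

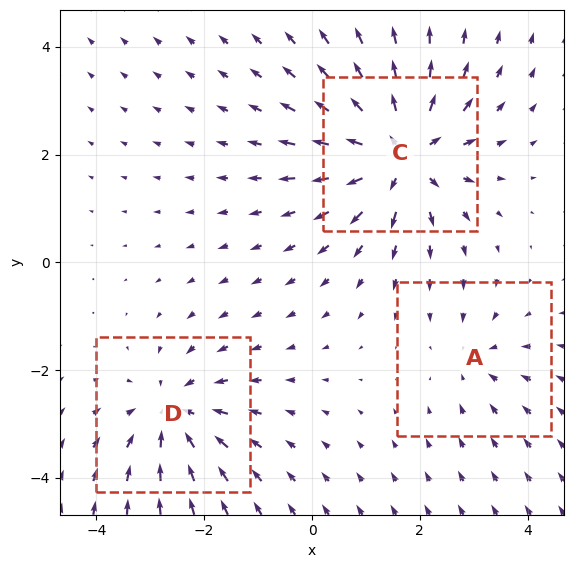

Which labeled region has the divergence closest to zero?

Divergence at each region's feature centre — A: about -2, C: about +5, D: about -3. Region A is closest to zero.

A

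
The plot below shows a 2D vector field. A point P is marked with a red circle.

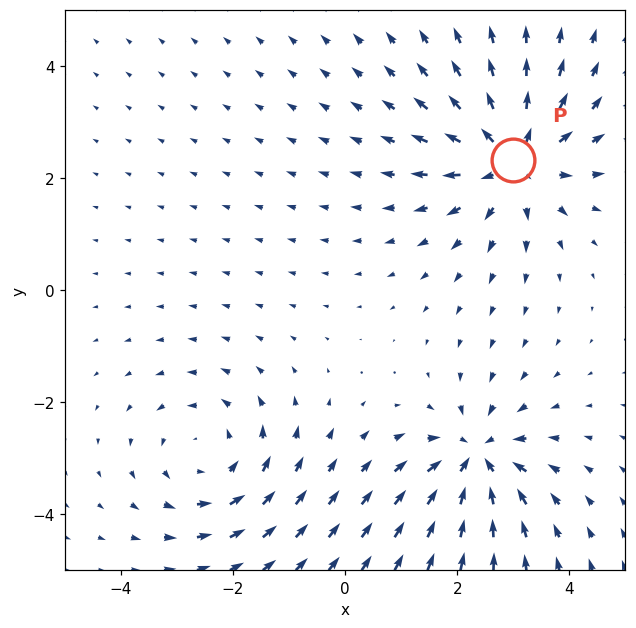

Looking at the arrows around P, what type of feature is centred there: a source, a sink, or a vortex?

source

At P (3.0, 2.3) the arrows spread outward. Divergence about +5, curl ≈0 — positive divergence with near-zero curl is a source.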